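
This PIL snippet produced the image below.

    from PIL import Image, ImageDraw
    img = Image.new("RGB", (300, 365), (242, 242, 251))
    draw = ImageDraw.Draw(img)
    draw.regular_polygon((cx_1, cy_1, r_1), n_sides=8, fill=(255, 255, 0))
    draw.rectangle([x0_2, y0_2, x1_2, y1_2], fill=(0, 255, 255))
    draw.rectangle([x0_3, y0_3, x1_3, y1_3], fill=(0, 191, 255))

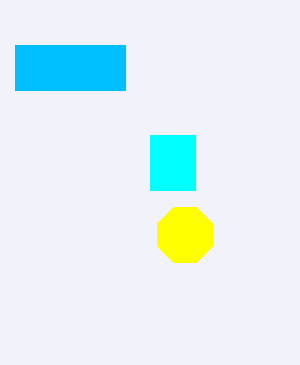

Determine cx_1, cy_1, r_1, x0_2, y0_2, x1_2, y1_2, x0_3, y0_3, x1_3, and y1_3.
cx_1 = 185, cy_1 = 235, r_1 = 30, x0_2 = 150, y0_2 = 135, x1_2 = 195, y1_2 = 190, x0_3 = 15, y0_3 = 45, x1_3 = 125, y1_3 = 90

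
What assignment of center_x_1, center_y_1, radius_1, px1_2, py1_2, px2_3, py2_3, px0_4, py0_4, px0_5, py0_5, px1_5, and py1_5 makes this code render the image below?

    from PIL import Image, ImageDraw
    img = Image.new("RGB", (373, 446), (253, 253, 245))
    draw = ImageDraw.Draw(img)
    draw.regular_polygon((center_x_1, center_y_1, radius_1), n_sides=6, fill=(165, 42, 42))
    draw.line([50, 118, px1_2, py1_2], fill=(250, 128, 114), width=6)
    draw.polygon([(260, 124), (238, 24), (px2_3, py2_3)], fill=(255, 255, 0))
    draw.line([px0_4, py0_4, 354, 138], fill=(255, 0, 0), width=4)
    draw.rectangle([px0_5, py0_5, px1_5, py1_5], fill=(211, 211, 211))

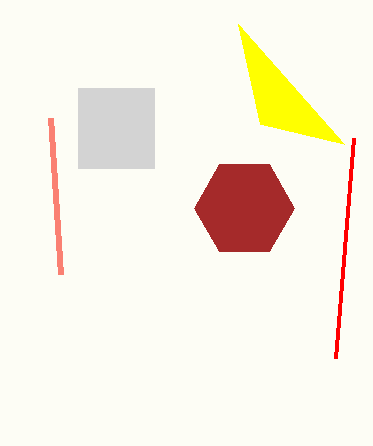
center_x_1 = 244
center_y_1 = 208
radius_1 = 50
px1_2 = 60
py1_2 = 274
px2_3 = 344
py2_3 = 144
px0_4 = 336
py0_4 = 358
px0_5 = 78
py0_5 = 88
px1_5 = 154
py1_5 = 168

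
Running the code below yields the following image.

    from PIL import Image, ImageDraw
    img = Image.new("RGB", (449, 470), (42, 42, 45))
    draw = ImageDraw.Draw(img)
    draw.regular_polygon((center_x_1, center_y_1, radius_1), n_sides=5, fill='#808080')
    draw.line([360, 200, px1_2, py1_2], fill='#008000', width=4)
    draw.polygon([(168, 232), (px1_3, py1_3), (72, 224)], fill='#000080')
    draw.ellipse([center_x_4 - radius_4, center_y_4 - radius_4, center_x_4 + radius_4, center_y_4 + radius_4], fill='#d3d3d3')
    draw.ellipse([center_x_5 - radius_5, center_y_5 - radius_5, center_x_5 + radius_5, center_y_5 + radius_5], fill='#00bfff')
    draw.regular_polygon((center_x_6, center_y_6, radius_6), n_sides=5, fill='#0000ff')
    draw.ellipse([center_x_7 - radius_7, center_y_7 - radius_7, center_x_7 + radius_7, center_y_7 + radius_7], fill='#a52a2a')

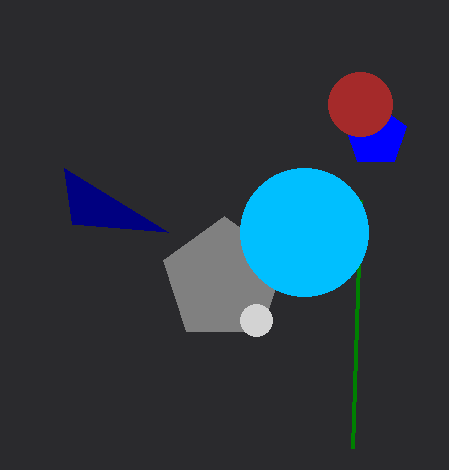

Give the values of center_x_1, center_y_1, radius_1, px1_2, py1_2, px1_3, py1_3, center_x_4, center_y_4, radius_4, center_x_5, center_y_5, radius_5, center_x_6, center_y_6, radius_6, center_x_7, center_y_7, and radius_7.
center_x_1 = 224, center_y_1 = 280, radius_1 = 64, px1_2 = 352, py1_2 = 448, px1_3 = 64, py1_3 = 168, center_x_4 = 256, center_y_4 = 320, radius_4 = 16, center_x_5 = 304, center_y_5 = 232, radius_5 = 64, center_x_6 = 376, center_y_6 = 136, radius_6 = 32, center_x_7 = 360, center_y_7 = 104, radius_7 = 32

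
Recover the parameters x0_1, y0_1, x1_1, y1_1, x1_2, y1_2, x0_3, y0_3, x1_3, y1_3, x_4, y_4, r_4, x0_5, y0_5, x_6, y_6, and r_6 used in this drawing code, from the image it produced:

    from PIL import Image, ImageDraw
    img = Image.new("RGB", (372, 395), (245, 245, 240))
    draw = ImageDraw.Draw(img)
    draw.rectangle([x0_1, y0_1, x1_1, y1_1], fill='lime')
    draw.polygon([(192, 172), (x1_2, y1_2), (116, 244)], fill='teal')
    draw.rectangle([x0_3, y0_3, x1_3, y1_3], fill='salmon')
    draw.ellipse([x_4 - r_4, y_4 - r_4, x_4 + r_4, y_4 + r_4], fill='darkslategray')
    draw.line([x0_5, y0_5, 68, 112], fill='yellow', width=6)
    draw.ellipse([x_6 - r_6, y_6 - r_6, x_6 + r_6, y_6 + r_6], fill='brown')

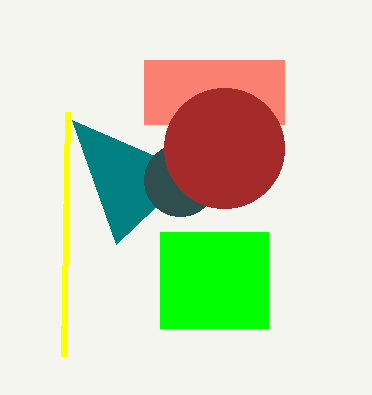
x0_1 = 160; y0_1 = 232; x1_1 = 268; y1_1 = 328; x1_2 = 72; y1_2 = 120; x0_3 = 144; y0_3 = 60; x1_3 = 284; y1_3 = 124; x_4 = 180; y_4 = 180; r_4 = 36; x0_5 = 64; y0_5 = 356; x_6 = 224; y_6 = 148; r_6 = 60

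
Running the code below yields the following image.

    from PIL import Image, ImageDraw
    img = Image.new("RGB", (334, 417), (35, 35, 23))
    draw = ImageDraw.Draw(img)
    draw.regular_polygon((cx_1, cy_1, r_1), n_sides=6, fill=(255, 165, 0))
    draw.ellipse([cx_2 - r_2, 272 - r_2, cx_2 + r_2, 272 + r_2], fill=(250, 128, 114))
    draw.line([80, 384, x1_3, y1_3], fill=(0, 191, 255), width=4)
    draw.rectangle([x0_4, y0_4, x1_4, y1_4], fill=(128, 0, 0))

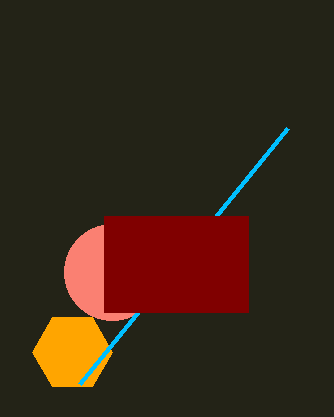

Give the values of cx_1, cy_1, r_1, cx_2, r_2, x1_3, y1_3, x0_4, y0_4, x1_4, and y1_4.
cx_1 = 72, cy_1 = 352, r_1 = 40, cx_2 = 112, r_2 = 48, x1_3 = 288, y1_3 = 128, x0_4 = 104, y0_4 = 216, x1_4 = 248, y1_4 = 312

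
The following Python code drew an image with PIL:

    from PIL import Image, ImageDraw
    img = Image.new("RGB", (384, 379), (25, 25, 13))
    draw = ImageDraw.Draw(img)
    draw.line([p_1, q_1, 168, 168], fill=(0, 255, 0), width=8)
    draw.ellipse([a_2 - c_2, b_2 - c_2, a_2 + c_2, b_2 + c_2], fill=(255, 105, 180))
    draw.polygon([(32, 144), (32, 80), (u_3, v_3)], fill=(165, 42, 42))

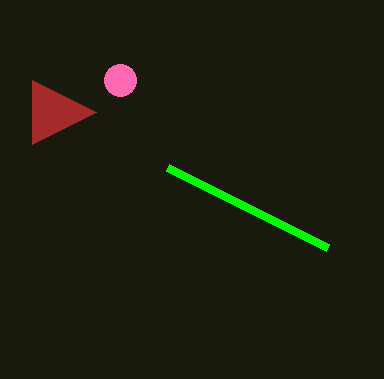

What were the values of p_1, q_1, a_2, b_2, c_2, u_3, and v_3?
p_1 = 328
q_1 = 248
a_2 = 120
b_2 = 80
c_2 = 16
u_3 = 96
v_3 = 112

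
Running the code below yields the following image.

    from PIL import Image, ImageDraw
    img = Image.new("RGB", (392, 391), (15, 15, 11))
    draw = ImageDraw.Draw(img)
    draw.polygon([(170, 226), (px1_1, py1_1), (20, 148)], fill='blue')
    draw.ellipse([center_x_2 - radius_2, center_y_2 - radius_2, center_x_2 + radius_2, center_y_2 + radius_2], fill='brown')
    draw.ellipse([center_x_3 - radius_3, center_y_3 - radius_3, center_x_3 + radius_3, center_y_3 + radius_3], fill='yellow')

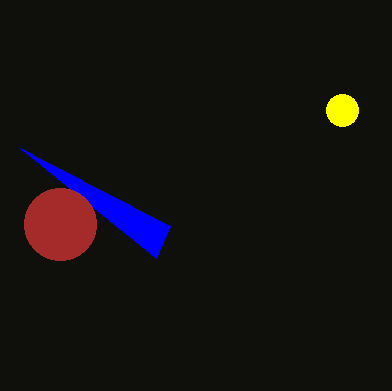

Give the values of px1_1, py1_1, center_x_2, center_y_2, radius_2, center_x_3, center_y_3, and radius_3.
px1_1 = 156
py1_1 = 258
center_x_2 = 60
center_y_2 = 224
radius_2 = 36
center_x_3 = 342
center_y_3 = 110
radius_3 = 16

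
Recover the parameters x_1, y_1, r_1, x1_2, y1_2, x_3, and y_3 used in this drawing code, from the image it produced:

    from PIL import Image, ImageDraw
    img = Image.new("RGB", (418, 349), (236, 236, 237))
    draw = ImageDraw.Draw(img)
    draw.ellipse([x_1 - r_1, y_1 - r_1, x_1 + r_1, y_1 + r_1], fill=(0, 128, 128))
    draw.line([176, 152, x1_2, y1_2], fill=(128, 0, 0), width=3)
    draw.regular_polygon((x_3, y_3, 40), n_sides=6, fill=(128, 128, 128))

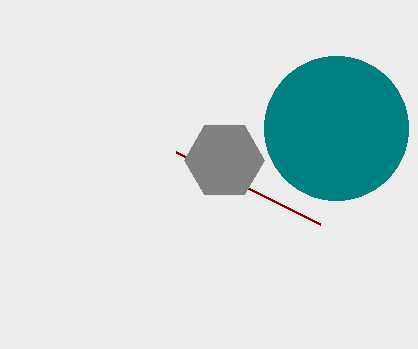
x_1 = 336; y_1 = 128; r_1 = 72; x1_2 = 320; y1_2 = 224; x_3 = 224; y_3 = 160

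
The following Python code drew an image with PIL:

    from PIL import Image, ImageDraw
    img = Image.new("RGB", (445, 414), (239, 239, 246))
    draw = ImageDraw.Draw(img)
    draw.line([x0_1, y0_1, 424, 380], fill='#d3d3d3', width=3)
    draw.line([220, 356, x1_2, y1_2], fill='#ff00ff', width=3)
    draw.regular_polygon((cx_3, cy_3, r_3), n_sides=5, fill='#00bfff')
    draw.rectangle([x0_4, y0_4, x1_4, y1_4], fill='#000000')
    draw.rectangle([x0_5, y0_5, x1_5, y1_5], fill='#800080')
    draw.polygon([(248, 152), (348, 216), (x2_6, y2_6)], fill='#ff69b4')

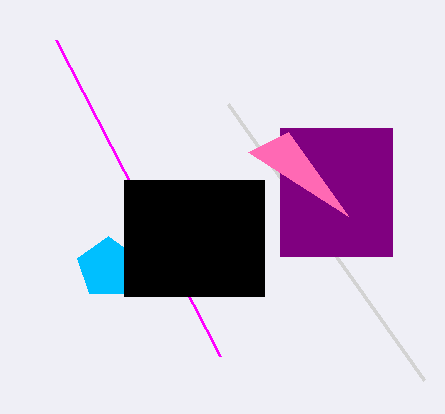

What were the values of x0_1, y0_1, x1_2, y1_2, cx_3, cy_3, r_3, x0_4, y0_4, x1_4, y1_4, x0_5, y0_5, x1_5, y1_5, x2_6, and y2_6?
x0_1 = 228
y0_1 = 104
x1_2 = 56
y1_2 = 40
cx_3 = 108
cy_3 = 268
r_3 = 32
x0_4 = 124
y0_4 = 180
x1_4 = 264
y1_4 = 296
x0_5 = 280
y0_5 = 128
x1_5 = 392
y1_5 = 256
x2_6 = 288
y2_6 = 132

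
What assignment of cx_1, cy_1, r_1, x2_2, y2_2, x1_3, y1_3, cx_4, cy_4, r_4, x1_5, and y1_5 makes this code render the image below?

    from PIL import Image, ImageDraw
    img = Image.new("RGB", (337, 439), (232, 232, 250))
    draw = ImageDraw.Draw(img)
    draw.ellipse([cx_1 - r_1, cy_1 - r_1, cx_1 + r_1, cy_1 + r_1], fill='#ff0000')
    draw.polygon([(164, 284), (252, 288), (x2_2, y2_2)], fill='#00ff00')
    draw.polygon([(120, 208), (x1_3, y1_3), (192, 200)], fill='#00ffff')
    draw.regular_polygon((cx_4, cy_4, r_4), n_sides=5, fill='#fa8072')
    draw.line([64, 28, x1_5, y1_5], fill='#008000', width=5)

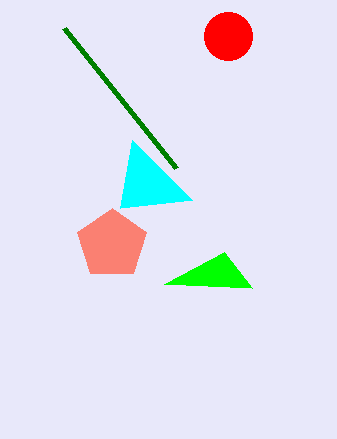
cx_1 = 228, cy_1 = 36, r_1 = 24, x2_2 = 224, y2_2 = 252, x1_3 = 132, y1_3 = 140, cx_4 = 112, cy_4 = 244, r_4 = 36, x1_5 = 176, y1_5 = 168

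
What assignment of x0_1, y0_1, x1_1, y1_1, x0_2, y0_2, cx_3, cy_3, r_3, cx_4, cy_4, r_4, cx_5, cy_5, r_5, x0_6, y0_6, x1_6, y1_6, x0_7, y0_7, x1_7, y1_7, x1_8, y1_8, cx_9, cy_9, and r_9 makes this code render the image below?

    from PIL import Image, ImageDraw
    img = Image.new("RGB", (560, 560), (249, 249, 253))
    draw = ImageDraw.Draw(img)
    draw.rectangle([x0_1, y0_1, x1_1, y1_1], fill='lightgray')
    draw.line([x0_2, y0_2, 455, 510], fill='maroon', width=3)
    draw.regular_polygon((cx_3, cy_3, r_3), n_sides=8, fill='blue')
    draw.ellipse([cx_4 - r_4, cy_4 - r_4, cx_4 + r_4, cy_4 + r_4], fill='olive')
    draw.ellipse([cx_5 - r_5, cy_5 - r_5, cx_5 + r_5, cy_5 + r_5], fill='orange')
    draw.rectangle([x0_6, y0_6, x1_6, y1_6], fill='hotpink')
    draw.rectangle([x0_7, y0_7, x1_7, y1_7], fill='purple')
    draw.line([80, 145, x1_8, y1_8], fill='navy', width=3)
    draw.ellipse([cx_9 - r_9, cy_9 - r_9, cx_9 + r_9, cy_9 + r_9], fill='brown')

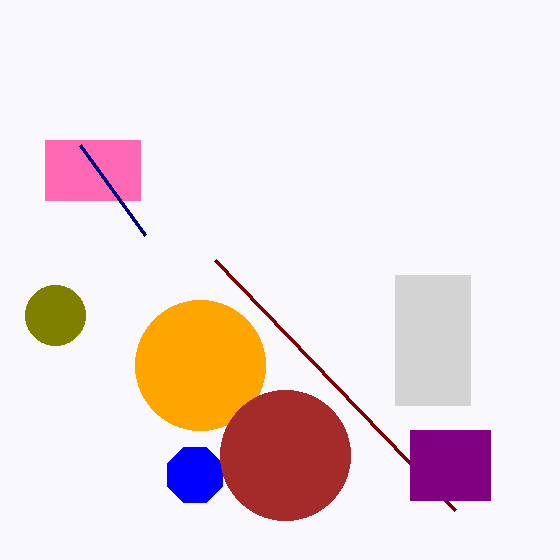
x0_1 = 395
y0_1 = 275
x1_1 = 470
y1_1 = 405
x0_2 = 215
y0_2 = 260
cx_3 = 195
cy_3 = 475
r_3 = 30
cx_4 = 55
cy_4 = 315
r_4 = 30
cx_5 = 200
cy_5 = 365
r_5 = 65
x0_6 = 45
y0_6 = 140
x1_6 = 140
y1_6 = 200
x0_7 = 410
y0_7 = 430
x1_7 = 490
y1_7 = 500
x1_8 = 145
y1_8 = 235
cx_9 = 285
cy_9 = 455
r_9 = 65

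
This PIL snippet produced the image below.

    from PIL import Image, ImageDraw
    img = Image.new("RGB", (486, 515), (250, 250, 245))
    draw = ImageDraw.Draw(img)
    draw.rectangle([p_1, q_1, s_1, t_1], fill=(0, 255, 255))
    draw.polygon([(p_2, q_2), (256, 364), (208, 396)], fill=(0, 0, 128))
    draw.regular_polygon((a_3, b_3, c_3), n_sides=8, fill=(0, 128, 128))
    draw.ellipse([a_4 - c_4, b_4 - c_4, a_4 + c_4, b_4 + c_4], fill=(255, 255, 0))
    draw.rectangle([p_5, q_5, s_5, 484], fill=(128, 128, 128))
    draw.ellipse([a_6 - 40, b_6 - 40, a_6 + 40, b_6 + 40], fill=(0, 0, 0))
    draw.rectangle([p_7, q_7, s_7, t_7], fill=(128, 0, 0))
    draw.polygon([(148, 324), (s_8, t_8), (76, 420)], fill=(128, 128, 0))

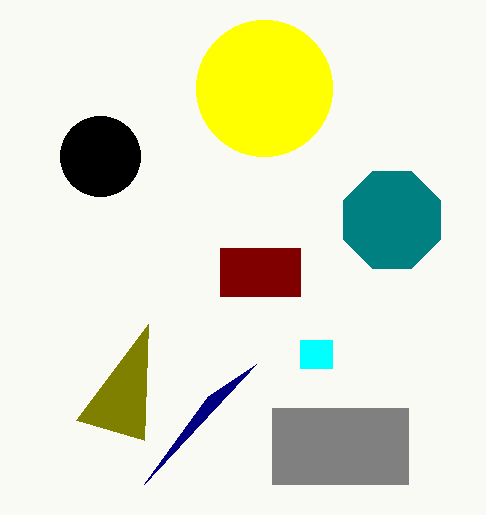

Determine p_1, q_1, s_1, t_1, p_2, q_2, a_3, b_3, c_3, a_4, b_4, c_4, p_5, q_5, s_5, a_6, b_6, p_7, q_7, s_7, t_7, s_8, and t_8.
p_1 = 300, q_1 = 340, s_1 = 332, t_1 = 368, p_2 = 144, q_2 = 484, a_3 = 392, b_3 = 220, c_3 = 52, a_4 = 264, b_4 = 88, c_4 = 68, p_5 = 272, q_5 = 408, s_5 = 408, a_6 = 100, b_6 = 156, p_7 = 220, q_7 = 248, s_7 = 300, t_7 = 296, s_8 = 144, t_8 = 440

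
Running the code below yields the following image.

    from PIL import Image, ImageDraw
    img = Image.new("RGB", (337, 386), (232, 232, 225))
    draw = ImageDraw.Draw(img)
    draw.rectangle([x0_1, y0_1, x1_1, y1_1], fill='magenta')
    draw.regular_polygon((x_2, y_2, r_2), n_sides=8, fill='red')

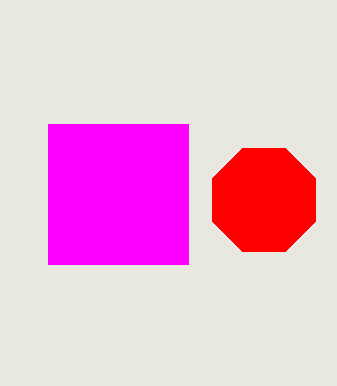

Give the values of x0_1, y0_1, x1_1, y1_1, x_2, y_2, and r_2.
x0_1 = 48, y0_1 = 124, x1_1 = 188, y1_1 = 264, x_2 = 264, y_2 = 200, r_2 = 56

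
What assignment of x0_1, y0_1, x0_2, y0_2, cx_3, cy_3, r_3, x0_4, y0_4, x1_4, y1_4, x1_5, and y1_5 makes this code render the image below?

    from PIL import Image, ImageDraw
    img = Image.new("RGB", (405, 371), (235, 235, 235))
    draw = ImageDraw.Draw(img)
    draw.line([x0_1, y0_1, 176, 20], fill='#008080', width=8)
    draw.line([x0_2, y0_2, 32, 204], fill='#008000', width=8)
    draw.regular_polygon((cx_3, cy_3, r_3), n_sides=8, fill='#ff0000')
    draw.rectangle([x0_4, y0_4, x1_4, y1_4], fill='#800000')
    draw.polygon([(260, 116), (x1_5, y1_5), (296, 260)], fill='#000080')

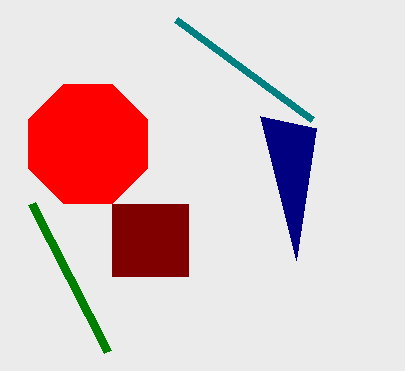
x0_1 = 312; y0_1 = 120; x0_2 = 108; y0_2 = 352; cx_3 = 88; cy_3 = 144; r_3 = 64; x0_4 = 112; y0_4 = 204; x1_4 = 188; y1_4 = 276; x1_5 = 316; y1_5 = 128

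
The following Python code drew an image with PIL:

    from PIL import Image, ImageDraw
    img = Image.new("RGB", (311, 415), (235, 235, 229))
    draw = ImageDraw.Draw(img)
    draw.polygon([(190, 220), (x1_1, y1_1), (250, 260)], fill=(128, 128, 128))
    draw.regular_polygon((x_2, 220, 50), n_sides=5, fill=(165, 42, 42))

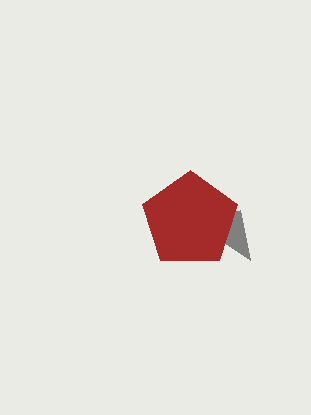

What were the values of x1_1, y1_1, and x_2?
x1_1 = 240; y1_1 = 210; x_2 = 190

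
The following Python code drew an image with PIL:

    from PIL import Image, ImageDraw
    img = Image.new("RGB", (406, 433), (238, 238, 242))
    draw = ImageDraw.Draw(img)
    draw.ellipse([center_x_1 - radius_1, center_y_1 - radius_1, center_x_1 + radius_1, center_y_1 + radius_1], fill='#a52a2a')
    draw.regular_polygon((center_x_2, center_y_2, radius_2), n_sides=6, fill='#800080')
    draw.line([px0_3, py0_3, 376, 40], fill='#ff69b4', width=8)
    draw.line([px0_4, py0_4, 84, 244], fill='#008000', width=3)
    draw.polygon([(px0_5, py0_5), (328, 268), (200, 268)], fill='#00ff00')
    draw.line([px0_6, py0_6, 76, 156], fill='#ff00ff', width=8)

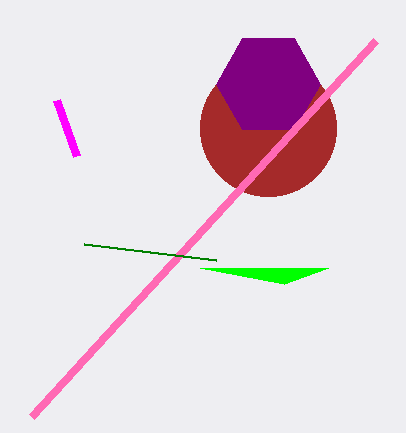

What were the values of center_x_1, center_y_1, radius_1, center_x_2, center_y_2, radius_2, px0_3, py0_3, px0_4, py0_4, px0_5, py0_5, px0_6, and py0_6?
center_x_1 = 268, center_y_1 = 128, radius_1 = 68, center_x_2 = 268, center_y_2 = 84, radius_2 = 52, px0_3 = 32, py0_3 = 416, px0_4 = 216, py0_4 = 260, px0_5 = 284, py0_5 = 284, px0_6 = 56, py0_6 = 100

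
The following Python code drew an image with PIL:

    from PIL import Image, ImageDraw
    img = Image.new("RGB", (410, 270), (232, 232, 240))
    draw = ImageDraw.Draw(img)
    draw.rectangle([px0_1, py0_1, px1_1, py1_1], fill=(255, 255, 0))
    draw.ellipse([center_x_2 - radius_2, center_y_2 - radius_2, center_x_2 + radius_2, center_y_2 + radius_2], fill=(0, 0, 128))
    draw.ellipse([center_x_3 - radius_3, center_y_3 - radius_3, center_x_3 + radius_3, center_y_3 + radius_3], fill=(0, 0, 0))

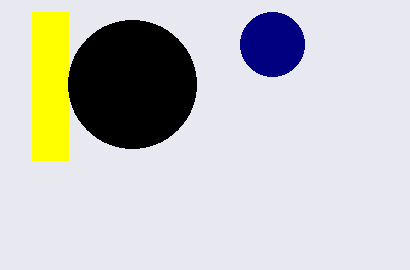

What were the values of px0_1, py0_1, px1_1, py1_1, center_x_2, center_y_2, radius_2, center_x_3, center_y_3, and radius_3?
px0_1 = 32, py0_1 = 12, px1_1 = 68, py1_1 = 160, center_x_2 = 272, center_y_2 = 44, radius_2 = 32, center_x_3 = 132, center_y_3 = 84, radius_3 = 64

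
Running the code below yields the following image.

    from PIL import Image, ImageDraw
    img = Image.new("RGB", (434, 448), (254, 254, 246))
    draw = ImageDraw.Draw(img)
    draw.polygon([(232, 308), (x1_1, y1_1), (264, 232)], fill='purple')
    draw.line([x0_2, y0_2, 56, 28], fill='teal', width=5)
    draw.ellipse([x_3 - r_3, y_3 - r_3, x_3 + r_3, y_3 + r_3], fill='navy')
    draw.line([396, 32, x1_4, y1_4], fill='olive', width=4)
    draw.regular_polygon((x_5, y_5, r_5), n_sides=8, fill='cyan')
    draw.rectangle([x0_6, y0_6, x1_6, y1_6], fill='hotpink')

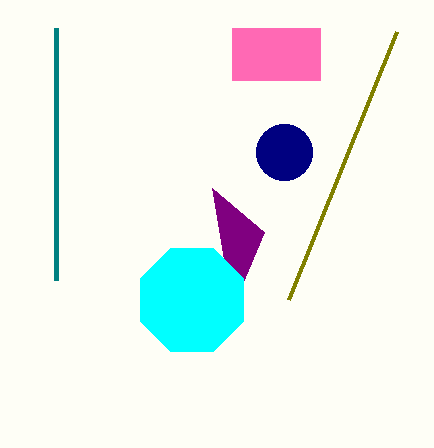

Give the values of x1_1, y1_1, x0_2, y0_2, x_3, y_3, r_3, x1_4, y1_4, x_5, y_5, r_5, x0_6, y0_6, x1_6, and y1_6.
x1_1 = 212; y1_1 = 188; x0_2 = 56; y0_2 = 280; x_3 = 284; y_3 = 152; r_3 = 28; x1_4 = 288; y1_4 = 300; x_5 = 192; y_5 = 300; r_5 = 56; x0_6 = 232; y0_6 = 28; x1_6 = 320; y1_6 = 80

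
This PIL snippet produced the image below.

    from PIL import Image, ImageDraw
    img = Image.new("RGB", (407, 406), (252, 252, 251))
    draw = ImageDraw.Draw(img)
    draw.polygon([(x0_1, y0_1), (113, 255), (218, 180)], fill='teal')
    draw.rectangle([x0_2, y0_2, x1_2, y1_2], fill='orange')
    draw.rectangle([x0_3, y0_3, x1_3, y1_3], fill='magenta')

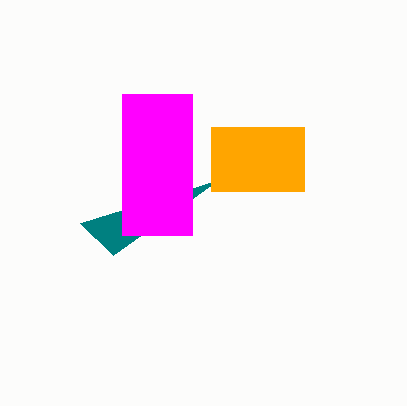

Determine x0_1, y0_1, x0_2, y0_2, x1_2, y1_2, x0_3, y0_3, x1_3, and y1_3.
x0_1 = 80
y0_1 = 223
x0_2 = 211
y0_2 = 127
x1_2 = 304
y1_2 = 191
x0_3 = 122
y0_3 = 94
x1_3 = 192
y1_3 = 235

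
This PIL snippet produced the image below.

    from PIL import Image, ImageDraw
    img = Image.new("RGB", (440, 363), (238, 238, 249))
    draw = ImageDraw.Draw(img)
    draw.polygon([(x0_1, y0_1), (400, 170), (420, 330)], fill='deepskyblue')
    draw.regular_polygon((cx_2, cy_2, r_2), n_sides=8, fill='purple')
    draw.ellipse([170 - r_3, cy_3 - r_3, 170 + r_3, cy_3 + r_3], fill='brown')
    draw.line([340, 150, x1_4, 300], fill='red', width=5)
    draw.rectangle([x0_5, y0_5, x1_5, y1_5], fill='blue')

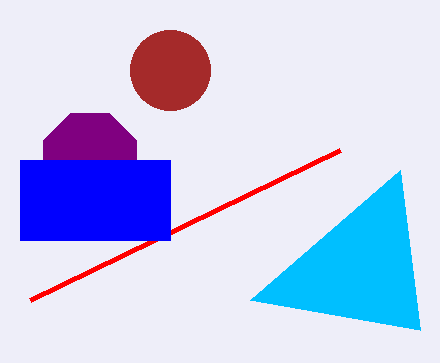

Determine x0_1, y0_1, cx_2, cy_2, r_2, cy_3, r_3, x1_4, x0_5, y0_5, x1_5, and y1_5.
x0_1 = 250; y0_1 = 300; cx_2 = 90; cy_2 = 160; r_2 = 50; cy_3 = 70; r_3 = 40; x1_4 = 30; x0_5 = 20; y0_5 = 160; x1_5 = 170; y1_5 = 240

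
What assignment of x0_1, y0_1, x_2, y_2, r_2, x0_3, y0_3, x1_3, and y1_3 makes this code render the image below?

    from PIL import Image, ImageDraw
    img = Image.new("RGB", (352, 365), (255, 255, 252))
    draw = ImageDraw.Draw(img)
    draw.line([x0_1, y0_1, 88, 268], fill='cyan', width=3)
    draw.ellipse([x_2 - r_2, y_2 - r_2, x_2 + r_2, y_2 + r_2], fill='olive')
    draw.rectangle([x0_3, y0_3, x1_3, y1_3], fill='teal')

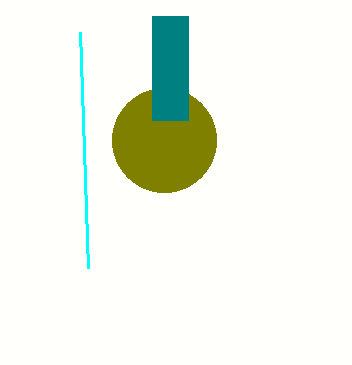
x0_1 = 80; y0_1 = 32; x_2 = 164; y_2 = 140; r_2 = 52; x0_3 = 152; y0_3 = 16; x1_3 = 188; y1_3 = 120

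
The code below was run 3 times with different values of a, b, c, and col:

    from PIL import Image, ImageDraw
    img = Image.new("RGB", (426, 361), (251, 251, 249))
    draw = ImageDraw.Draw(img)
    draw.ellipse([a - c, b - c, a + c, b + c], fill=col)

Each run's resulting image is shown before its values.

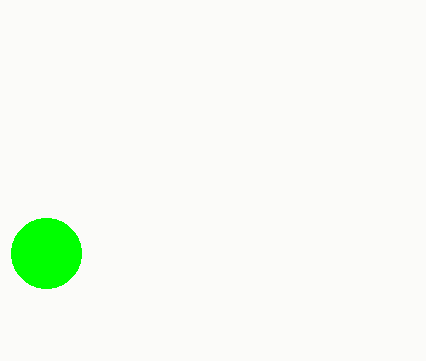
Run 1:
a = 46
b = 253
c = 35
col = 'lime'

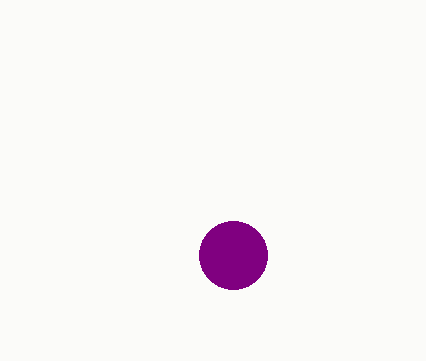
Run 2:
a = 233
b = 255
c = 34
col = 'purple'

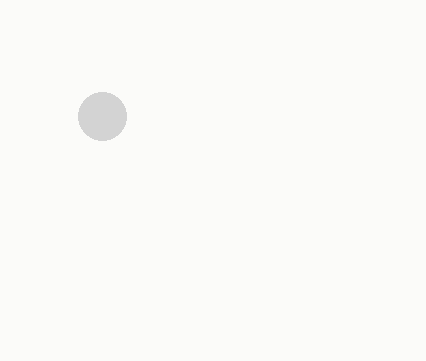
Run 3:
a = 102, b = 116, c = 24, col = 'lightgray'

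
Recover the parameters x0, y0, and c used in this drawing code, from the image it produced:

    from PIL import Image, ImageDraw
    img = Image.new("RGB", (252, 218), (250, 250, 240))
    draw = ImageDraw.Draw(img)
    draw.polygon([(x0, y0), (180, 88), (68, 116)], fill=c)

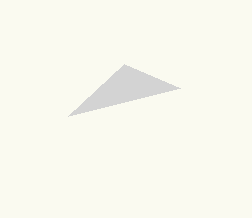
x0 = 124
y0 = 64
c = 'lightgray'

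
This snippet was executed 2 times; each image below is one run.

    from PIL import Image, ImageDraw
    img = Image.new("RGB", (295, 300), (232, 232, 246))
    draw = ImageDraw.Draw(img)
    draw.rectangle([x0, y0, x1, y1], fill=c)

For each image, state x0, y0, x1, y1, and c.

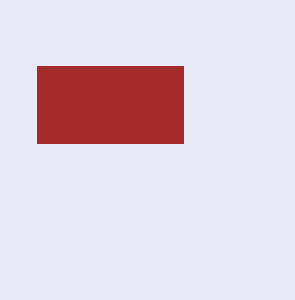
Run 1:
x0 = 37, y0 = 66, x1 = 183, y1 = 143, c = 'brown'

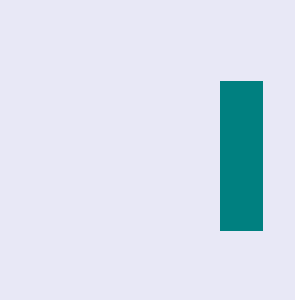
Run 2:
x0 = 220; y0 = 81; x1 = 262; y1 = 230; c = 'teal'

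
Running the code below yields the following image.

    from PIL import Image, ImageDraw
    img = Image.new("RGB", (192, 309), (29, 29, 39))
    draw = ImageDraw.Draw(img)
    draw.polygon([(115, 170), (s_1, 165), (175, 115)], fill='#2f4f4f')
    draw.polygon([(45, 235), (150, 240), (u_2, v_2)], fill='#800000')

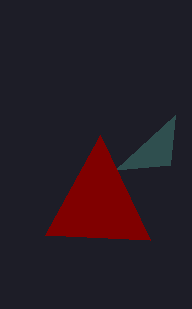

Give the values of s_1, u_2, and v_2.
s_1 = 170
u_2 = 100
v_2 = 135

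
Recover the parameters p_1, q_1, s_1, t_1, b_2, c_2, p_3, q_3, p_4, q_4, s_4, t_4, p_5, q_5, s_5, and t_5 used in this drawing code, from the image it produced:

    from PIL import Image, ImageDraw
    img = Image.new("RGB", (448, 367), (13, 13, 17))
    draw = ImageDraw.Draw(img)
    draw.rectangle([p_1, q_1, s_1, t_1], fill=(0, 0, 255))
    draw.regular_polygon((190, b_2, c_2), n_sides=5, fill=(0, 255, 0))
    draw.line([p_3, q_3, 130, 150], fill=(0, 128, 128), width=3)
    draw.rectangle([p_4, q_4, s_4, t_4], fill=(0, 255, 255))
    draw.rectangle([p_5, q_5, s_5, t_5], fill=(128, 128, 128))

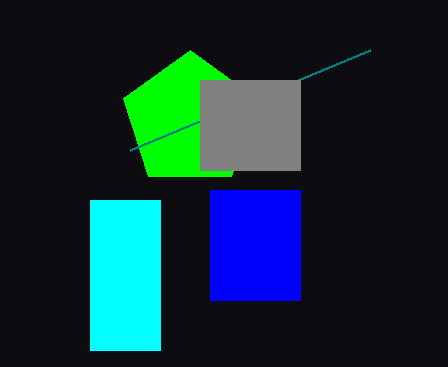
p_1 = 210; q_1 = 190; s_1 = 300; t_1 = 300; b_2 = 120; c_2 = 70; p_3 = 370; q_3 = 50; p_4 = 90; q_4 = 200; s_4 = 160; t_4 = 350; p_5 = 200; q_5 = 80; s_5 = 300; t_5 = 170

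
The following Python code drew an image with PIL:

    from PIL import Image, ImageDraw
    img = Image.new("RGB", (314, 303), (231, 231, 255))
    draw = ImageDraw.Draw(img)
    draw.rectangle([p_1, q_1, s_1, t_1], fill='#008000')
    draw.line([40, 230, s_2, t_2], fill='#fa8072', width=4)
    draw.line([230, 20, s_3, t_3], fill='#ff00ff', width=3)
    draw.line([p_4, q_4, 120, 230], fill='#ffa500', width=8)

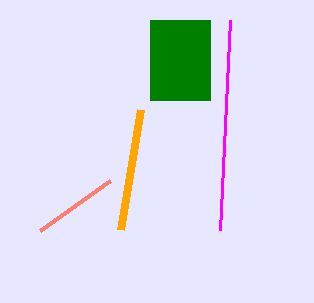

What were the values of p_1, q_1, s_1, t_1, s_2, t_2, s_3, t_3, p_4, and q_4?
p_1 = 150, q_1 = 20, s_1 = 210, t_1 = 100, s_2 = 110, t_2 = 180, s_3 = 220, t_3 = 230, p_4 = 140, q_4 = 110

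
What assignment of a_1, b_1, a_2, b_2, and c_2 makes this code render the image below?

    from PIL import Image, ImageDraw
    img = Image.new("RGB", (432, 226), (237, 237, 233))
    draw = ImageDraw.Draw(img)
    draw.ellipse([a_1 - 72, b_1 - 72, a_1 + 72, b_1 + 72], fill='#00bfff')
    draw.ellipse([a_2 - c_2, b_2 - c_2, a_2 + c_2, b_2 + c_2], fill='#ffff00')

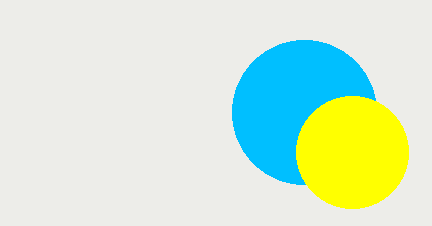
a_1 = 304; b_1 = 112; a_2 = 352; b_2 = 152; c_2 = 56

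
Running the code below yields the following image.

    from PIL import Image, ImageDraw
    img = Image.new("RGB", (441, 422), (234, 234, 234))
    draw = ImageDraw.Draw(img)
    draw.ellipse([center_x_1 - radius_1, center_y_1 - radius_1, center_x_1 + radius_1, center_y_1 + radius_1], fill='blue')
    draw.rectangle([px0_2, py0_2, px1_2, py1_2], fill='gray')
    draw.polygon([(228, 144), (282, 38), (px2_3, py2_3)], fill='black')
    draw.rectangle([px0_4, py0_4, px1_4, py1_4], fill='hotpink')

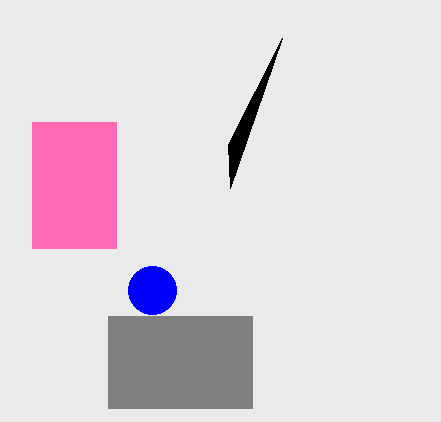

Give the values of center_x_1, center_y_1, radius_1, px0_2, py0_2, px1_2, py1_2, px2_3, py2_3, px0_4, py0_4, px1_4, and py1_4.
center_x_1 = 152, center_y_1 = 290, radius_1 = 24, px0_2 = 108, py0_2 = 316, px1_2 = 252, py1_2 = 408, px2_3 = 230, py2_3 = 188, px0_4 = 32, py0_4 = 122, px1_4 = 116, py1_4 = 248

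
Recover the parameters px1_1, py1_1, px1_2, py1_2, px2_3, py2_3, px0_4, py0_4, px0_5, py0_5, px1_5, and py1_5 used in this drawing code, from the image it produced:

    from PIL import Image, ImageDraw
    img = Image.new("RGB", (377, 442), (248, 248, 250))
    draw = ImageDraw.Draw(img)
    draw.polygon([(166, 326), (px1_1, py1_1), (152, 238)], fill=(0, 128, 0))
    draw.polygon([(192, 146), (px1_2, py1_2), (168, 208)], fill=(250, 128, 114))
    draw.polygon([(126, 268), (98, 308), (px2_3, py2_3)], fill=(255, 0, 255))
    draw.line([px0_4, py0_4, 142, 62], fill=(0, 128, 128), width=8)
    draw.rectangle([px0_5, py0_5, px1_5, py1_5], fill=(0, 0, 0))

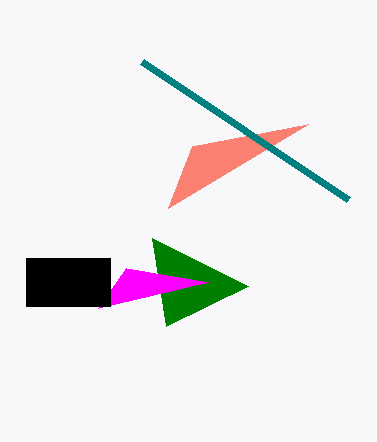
px1_1 = 248, py1_1 = 286, px1_2 = 308, py1_2 = 124, px2_3 = 208, py2_3 = 282, px0_4 = 348, py0_4 = 200, px0_5 = 26, py0_5 = 258, px1_5 = 110, py1_5 = 306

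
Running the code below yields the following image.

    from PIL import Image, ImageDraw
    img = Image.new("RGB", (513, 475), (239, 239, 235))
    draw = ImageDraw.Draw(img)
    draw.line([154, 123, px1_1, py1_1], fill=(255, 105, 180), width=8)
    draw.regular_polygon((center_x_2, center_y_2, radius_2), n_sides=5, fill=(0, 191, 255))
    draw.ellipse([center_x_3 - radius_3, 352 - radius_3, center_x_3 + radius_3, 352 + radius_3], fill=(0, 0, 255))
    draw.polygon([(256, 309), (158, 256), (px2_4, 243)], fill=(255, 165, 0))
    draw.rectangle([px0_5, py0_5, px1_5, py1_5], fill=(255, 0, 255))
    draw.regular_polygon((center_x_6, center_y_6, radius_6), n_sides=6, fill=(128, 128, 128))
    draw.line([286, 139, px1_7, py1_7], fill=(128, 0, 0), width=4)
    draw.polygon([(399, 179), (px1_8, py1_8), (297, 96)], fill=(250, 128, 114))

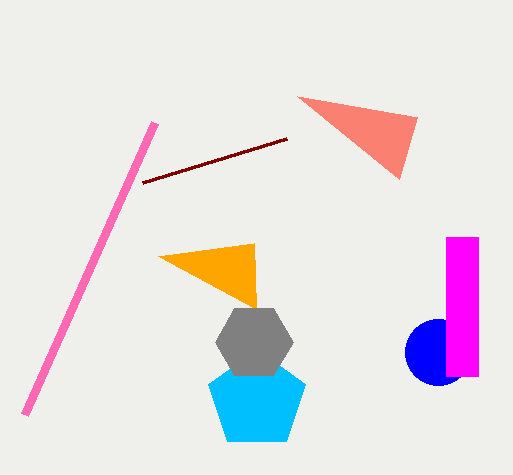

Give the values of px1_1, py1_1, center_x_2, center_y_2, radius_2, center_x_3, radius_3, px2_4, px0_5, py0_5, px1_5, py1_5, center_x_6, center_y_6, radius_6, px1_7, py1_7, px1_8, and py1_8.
px1_1 = 24; py1_1 = 415; center_x_2 = 257; center_y_2 = 400; radius_2 = 51; center_x_3 = 438; radius_3 = 33; px2_4 = 254; px0_5 = 446; py0_5 = 237; px1_5 = 478; py1_5 = 376; center_x_6 = 254; center_y_6 = 342; radius_6 = 39; px1_7 = 142; py1_7 = 183; px1_8 = 417; py1_8 = 117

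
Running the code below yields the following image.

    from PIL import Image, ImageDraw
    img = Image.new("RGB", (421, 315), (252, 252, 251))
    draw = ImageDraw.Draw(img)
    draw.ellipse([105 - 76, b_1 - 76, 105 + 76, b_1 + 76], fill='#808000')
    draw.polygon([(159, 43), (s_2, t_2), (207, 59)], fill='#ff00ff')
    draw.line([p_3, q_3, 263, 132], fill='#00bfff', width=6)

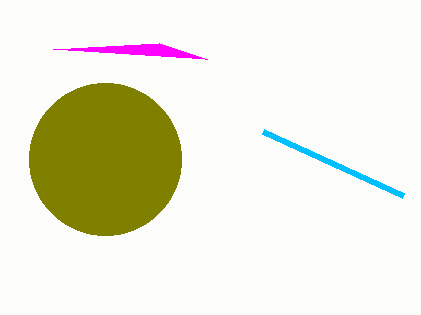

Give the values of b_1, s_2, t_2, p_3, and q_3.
b_1 = 159; s_2 = 53; t_2 = 49; p_3 = 403; q_3 = 196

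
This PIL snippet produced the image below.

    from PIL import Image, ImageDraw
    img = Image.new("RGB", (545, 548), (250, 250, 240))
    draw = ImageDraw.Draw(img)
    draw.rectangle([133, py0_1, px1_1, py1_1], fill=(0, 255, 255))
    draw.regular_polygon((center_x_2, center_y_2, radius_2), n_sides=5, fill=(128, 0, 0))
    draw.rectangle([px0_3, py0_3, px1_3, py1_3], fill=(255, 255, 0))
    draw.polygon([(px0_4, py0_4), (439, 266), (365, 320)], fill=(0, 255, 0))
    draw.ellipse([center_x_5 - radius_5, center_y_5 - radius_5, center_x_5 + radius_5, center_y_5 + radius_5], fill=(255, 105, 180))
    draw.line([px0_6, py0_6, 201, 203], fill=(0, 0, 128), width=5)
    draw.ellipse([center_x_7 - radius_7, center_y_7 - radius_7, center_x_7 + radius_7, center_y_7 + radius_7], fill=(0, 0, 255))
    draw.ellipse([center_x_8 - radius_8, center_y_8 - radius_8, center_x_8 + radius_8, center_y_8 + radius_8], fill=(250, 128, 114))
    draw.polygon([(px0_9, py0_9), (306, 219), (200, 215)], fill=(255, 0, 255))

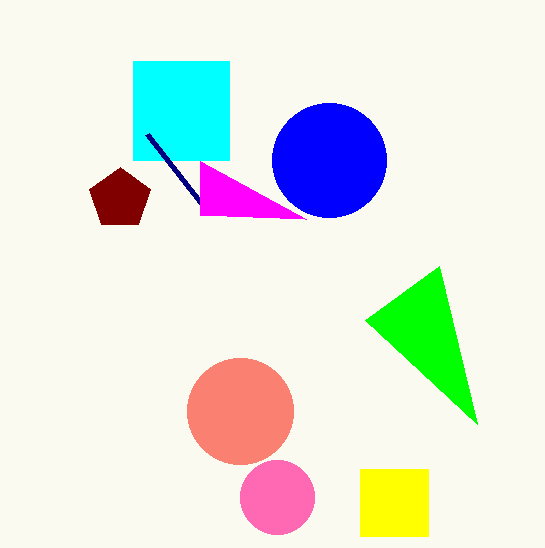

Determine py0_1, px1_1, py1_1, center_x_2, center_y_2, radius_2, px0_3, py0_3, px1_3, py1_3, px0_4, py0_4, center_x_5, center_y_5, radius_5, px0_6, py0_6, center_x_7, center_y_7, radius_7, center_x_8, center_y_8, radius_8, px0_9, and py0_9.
py0_1 = 61; px1_1 = 229; py1_1 = 160; center_x_2 = 120; center_y_2 = 199; radius_2 = 32; px0_3 = 360; py0_3 = 469; px1_3 = 428; py1_3 = 536; px0_4 = 477; py0_4 = 424; center_x_5 = 277; center_y_5 = 497; radius_5 = 37; px0_6 = 147; py0_6 = 134; center_x_7 = 329; center_y_7 = 160; radius_7 = 57; center_x_8 = 240; center_y_8 = 411; radius_8 = 53; px0_9 = 200; py0_9 = 161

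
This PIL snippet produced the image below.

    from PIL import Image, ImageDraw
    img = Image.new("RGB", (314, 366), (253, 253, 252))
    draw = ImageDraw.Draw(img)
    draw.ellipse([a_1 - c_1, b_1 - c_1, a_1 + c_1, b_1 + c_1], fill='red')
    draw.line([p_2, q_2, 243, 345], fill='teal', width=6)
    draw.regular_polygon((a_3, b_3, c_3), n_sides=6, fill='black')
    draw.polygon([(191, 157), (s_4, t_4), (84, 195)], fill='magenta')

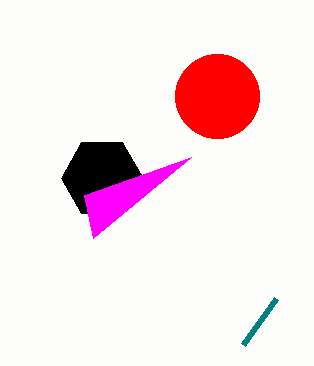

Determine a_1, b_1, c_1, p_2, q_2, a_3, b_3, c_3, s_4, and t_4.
a_1 = 217
b_1 = 96
c_1 = 42
p_2 = 276
q_2 = 299
a_3 = 102
b_3 = 178
c_3 = 41
s_4 = 93
t_4 = 238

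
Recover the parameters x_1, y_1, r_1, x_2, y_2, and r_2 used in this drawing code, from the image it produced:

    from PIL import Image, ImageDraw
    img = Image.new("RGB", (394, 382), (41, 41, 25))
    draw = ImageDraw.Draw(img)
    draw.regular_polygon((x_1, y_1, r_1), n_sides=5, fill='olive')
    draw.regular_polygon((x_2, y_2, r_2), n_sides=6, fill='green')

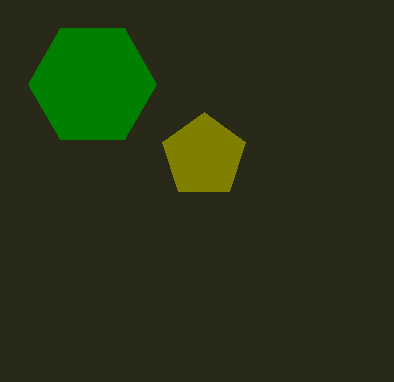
x_1 = 204; y_1 = 156; r_1 = 44; x_2 = 92; y_2 = 84; r_2 = 64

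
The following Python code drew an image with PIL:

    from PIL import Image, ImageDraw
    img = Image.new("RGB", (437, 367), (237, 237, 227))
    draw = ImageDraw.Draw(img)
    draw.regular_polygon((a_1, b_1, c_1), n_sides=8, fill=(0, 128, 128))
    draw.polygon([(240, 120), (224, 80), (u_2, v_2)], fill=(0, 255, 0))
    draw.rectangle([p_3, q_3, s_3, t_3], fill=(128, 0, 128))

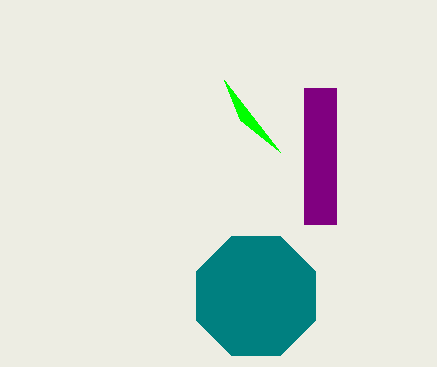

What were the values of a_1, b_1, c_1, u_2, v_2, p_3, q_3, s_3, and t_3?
a_1 = 256; b_1 = 296; c_1 = 64; u_2 = 280; v_2 = 152; p_3 = 304; q_3 = 88; s_3 = 336; t_3 = 224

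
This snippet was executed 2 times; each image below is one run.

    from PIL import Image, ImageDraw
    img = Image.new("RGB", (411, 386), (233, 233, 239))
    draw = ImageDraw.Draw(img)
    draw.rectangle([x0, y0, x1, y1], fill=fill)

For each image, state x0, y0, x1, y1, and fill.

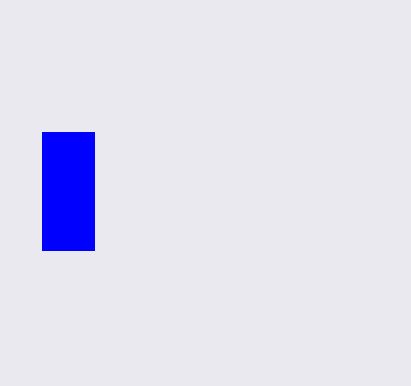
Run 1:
x0 = 42; y0 = 132; x1 = 94; y1 = 250; fill = 'blue'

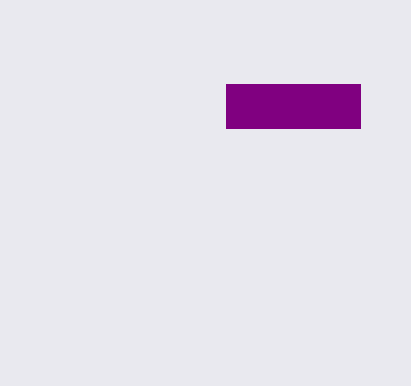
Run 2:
x0 = 226; y0 = 84; x1 = 360; y1 = 128; fill = 'purple'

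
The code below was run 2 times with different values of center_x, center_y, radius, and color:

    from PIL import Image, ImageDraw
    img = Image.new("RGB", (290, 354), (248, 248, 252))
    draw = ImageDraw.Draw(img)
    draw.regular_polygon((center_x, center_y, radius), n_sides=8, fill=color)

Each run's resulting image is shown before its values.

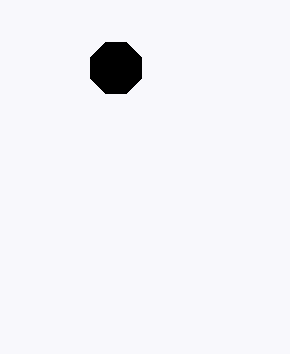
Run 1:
center_x = 116; center_y = 68; radius = 28; color = 'black'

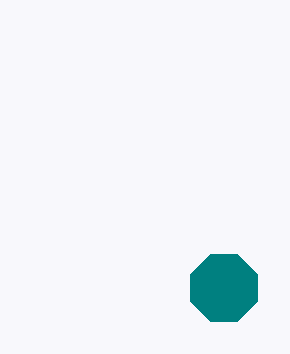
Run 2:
center_x = 224
center_y = 288
radius = 36
color = 'teal'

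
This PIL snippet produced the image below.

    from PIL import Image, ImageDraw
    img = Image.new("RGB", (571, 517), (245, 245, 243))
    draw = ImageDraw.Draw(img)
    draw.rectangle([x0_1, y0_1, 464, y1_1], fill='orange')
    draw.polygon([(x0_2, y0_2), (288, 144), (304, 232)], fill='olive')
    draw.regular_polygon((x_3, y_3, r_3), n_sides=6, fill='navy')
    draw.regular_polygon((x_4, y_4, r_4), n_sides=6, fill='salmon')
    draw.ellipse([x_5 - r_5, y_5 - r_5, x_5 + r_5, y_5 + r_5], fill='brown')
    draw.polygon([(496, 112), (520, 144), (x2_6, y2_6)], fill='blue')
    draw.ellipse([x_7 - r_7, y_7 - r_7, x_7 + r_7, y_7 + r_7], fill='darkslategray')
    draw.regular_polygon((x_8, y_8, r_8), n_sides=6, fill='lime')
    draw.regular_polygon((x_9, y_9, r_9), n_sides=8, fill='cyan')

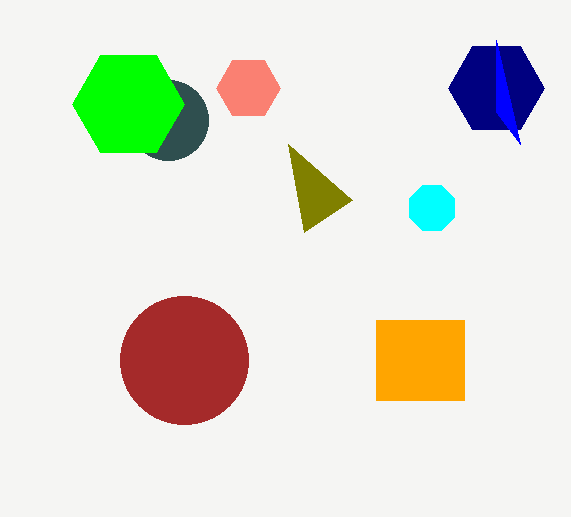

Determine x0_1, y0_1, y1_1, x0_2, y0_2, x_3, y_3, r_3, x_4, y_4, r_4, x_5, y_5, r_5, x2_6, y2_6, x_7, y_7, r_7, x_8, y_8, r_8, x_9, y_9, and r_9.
x0_1 = 376
y0_1 = 320
y1_1 = 400
x0_2 = 352
y0_2 = 200
x_3 = 496
y_3 = 88
r_3 = 48
x_4 = 248
y_4 = 88
r_4 = 32
x_5 = 184
y_5 = 360
r_5 = 64
x2_6 = 496
y2_6 = 40
x_7 = 168
y_7 = 120
r_7 = 40
x_8 = 128
y_8 = 104
r_8 = 56
x_9 = 432
y_9 = 208
r_9 = 24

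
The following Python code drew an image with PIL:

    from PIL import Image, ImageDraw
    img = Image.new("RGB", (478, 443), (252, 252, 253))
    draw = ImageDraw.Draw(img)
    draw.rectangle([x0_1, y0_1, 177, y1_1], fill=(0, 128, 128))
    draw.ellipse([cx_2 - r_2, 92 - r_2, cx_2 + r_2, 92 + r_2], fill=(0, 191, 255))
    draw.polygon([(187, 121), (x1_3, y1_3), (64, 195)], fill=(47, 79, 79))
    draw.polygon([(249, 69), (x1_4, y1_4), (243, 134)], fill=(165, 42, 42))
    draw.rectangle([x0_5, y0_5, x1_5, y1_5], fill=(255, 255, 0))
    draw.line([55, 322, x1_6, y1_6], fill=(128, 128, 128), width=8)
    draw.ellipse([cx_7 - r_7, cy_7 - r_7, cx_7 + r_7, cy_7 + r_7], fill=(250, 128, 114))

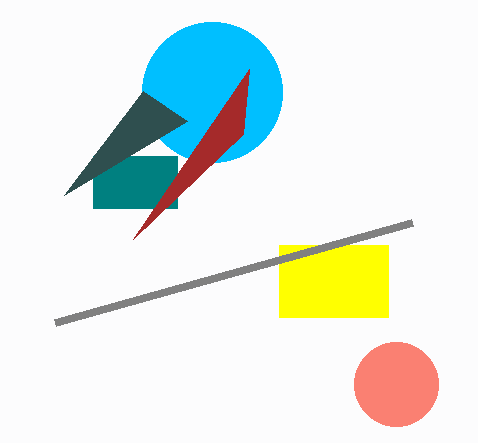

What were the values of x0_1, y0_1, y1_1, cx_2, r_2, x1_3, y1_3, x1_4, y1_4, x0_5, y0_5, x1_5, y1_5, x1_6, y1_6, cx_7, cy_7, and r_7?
x0_1 = 93, y0_1 = 156, y1_1 = 208, cx_2 = 212, r_2 = 70, x1_3 = 143, y1_3 = 91, x1_4 = 133, y1_4 = 239, x0_5 = 279, y0_5 = 245, x1_5 = 388, y1_5 = 317, x1_6 = 412, y1_6 = 222, cx_7 = 396, cy_7 = 384, r_7 = 42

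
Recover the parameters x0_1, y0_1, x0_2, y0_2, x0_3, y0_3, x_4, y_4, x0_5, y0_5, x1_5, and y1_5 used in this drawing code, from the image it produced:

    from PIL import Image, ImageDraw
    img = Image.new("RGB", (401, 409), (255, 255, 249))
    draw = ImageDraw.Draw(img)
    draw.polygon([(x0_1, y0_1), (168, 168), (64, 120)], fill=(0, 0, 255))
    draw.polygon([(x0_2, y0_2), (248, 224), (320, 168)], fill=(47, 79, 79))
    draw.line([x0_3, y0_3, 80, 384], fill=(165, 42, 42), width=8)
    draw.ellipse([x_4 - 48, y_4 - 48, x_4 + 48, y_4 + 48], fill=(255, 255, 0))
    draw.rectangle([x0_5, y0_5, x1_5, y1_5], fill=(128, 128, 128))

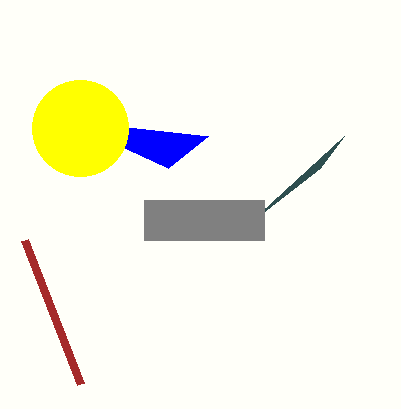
x0_1 = 208, y0_1 = 136, x0_2 = 344, y0_2 = 136, x0_3 = 24, y0_3 = 240, x_4 = 80, y_4 = 128, x0_5 = 144, y0_5 = 200, x1_5 = 264, y1_5 = 240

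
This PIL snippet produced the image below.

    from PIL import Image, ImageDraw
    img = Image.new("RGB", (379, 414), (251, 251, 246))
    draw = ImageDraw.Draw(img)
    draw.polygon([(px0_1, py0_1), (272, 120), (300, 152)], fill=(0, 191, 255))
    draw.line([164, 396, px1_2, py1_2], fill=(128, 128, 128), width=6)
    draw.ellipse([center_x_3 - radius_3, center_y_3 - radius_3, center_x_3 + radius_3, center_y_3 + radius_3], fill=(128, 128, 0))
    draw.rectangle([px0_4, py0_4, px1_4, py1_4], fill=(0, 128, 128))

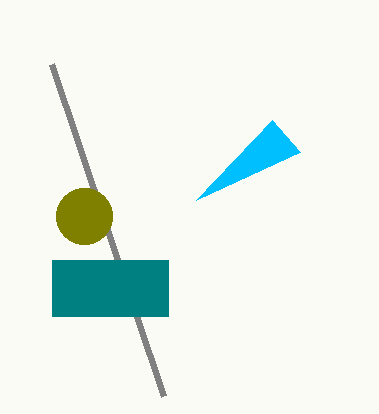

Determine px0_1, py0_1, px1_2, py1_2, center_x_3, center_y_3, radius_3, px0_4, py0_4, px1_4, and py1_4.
px0_1 = 196; py0_1 = 200; px1_2 = 52; py1_2 = 64; center_x_3 = 84; center_y_3 = 216; radius_3 = 28; px0_4 = 52; py0_4 = 260; px1_4 = 168; py1_4 = 316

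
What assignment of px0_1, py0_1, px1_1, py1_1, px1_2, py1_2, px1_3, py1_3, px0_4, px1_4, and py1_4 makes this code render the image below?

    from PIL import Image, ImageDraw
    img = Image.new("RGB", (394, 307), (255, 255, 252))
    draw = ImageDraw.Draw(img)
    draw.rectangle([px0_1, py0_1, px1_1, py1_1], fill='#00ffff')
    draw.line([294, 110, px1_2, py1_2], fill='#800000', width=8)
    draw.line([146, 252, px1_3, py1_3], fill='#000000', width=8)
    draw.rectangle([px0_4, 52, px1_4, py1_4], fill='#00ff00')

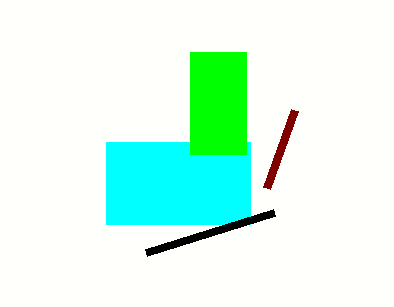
px0_1 = 106, py0_1 = 142, px1_1 = 250, py1_1 = 224, px1_2 = 266, py1_2 = 188, px1_3 = 274, py1_3 = 212, px0_4 = 190, px1_4 = 246, py1_4 = 154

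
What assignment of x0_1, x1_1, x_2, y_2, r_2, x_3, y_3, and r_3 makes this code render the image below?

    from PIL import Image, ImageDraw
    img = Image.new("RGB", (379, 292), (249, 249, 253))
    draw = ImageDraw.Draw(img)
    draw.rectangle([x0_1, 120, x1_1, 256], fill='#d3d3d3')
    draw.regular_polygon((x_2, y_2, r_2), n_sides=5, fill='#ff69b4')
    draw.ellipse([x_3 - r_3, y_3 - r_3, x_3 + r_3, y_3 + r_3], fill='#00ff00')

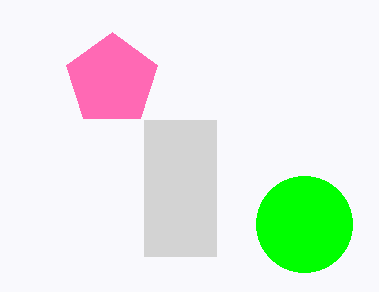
x0_1 = 144
x1_1 = 216
x_2 = 112
y_2 = 80
r_2 = 48
x_3 = 304
y_3 = 224
r_3 = 48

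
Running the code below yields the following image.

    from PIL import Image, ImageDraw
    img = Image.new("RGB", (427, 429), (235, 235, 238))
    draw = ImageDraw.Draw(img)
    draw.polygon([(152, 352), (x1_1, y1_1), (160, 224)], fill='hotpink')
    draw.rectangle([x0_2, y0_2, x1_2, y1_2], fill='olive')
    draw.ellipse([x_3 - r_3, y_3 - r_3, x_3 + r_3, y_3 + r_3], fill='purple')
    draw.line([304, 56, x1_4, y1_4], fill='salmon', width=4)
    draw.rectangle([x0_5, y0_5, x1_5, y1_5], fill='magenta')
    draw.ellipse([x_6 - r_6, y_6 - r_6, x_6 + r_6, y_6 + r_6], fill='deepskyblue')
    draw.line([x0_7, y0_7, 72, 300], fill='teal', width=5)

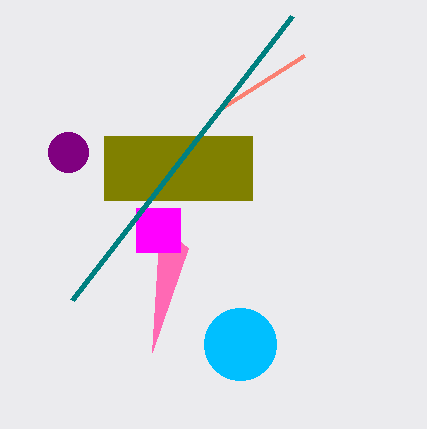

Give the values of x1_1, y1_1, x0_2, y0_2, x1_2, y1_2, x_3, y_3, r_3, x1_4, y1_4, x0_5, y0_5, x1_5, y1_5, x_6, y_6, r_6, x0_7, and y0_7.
x1_1 = 188; y1_1 = 248; x0_2 = 104; y0_2 = 136; x1_2 = 252; y1_2 = 200; x_3 = 68; y_3 = 152; r_3 = 20; x1_4 = 216; y1_4 = 112; x0_5 = 136; y0_5 = 208; x1_5 = 180; y1_5 = 252; x_6 = 240; y_6 = 344; r_6 = 36; x0_7 = 292; y0_7 = 16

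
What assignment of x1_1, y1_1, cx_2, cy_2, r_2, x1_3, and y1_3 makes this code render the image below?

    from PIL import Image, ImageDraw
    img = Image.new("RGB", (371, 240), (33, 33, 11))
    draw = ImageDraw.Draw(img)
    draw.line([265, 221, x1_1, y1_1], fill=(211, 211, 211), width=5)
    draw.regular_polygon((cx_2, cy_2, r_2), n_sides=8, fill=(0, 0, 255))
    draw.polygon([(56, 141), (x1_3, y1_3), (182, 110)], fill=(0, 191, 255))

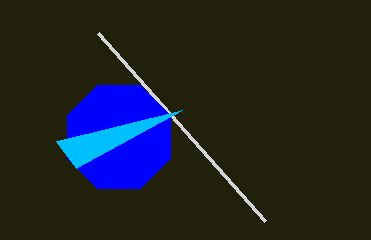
x1_1 = 98
y1_1 = 33
cx_2 = 119
cy_2 = 137
r_2 = 56
x1_3 = 76
y1_3 = 168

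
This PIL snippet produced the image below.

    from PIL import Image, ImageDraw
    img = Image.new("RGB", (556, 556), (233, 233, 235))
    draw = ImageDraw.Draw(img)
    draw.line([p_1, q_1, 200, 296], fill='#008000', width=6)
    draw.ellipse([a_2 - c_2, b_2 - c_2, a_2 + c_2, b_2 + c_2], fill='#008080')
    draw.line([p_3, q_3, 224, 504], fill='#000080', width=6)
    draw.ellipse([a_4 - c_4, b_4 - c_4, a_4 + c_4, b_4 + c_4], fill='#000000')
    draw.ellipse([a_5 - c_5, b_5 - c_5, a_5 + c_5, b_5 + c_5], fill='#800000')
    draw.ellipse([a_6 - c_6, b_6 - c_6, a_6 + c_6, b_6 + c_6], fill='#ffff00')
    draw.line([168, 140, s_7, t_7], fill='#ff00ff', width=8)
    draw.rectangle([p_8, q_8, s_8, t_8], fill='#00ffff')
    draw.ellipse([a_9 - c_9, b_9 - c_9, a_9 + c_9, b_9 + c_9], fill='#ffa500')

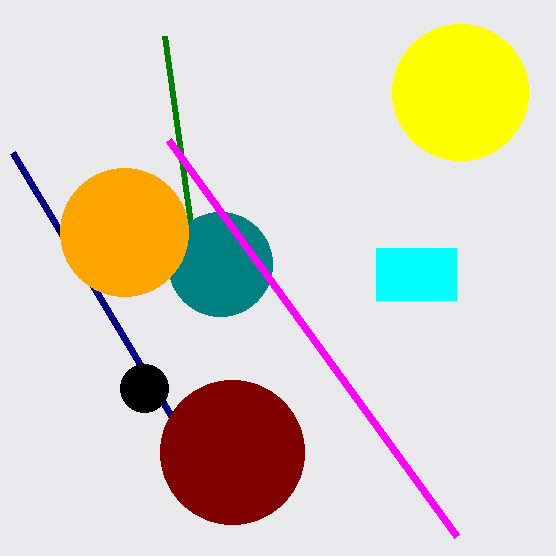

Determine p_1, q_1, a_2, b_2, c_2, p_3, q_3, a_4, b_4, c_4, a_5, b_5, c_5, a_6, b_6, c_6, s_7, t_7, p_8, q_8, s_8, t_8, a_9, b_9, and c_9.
p_1 = 164, q_1 = 36, a_2 = 220, b_2 = 264, c_2 = 52, p_3 = 12, q_3 = 152, a_4 = 144, b_4 = 388, c_4 = 24, a_5 = 232, b_5 = 452, c_5 = 72, a_6 = 460, b_6 = 92, c_6 = 68, s_7 = 456, t_7 = 536, p_8 = 376, q_8 = 248, s_8 = 456, t_8 = 300, a_9 = 124, b_9 = 232, c_9 = 64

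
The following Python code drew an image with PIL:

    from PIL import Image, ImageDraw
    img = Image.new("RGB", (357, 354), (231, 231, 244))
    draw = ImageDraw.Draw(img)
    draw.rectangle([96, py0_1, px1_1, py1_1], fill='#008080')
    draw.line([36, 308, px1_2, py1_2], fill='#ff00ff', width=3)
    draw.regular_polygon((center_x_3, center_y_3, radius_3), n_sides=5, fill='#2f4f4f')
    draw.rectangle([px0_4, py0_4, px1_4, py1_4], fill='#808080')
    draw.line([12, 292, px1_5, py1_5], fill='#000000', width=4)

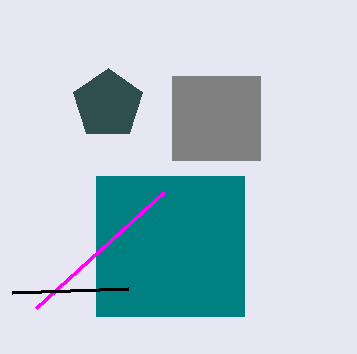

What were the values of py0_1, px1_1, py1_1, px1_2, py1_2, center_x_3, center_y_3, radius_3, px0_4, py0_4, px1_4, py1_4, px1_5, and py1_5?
py0_1 = 176, px1_1 = 244, py1_1 = 316, px1_2 = 164, py1_2 = 192, center_x_3 = 108, center_y_3 = 104, radius_3 = 36, px0_4 = 172, py0_4 = 76, px1_4 = 260, py1_4 = 160, px1_5 = 128, py1_5 = 288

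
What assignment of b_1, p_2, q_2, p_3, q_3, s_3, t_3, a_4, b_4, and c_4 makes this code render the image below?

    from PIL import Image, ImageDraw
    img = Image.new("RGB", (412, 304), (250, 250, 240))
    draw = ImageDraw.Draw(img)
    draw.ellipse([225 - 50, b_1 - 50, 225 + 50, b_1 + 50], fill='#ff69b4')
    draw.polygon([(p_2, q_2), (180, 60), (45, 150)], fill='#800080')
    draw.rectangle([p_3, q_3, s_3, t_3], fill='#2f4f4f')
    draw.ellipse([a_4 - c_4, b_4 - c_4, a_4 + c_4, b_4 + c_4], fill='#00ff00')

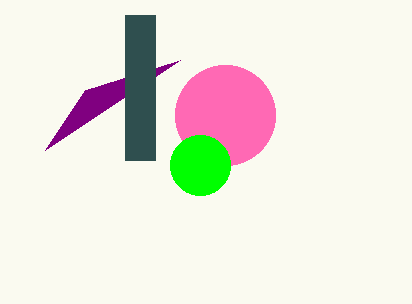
b_1 = 115, p_2 = 85, q_2 = 90, p_3 = 125, q_3 = 15, s_3 = 155, t_3 = 160, a_4 = 200, b_4 = 165, c_4 = 30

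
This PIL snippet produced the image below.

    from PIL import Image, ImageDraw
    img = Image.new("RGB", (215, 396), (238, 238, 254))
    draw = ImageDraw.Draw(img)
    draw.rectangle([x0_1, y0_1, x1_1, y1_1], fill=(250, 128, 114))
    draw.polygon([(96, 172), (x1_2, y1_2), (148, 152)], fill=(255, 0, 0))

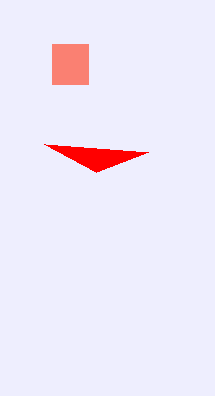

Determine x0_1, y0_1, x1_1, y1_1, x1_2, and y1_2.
x0_1 = 52, y0_1 = 44, x1_1 = 88, y1_1 = 84, x1_2 = 44, y1_2 = 144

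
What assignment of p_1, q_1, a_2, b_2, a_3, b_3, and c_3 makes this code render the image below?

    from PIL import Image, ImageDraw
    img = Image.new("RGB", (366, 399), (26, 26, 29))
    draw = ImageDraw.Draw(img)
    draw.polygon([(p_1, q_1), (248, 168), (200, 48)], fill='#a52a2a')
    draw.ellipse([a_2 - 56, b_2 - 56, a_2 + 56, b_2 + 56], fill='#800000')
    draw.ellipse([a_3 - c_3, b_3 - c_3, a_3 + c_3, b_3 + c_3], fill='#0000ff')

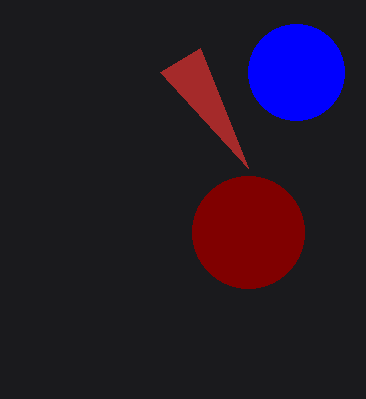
p_1 = 160, q_1 = 72, a_2 = 248, b_2 = 232, a_3 = 296, b_3 = 72, c_3 = 48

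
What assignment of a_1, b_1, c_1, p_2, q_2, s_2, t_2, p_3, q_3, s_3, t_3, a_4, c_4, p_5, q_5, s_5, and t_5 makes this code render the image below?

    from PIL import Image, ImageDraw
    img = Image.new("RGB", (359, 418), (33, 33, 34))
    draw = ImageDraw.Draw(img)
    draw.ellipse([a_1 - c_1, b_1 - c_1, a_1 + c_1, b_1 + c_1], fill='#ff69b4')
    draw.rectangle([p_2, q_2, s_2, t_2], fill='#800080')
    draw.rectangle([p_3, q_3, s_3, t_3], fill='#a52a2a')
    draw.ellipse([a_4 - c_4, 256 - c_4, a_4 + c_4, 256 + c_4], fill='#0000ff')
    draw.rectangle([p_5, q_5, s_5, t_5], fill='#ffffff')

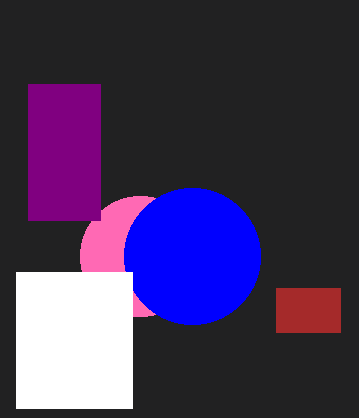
a_1 = 140, b_1 = 256, c_1 = 60, p_2 = 28, q_2 = 84, s_2 = 100, t_2 = 220, p_3 = 276, q_3 = 288, s_3 = 340, t_3 = 332, a_4 = 192, c_4 = 68, p_5 = 16, q_5 = 272, s_5 = 132, t_5 = 408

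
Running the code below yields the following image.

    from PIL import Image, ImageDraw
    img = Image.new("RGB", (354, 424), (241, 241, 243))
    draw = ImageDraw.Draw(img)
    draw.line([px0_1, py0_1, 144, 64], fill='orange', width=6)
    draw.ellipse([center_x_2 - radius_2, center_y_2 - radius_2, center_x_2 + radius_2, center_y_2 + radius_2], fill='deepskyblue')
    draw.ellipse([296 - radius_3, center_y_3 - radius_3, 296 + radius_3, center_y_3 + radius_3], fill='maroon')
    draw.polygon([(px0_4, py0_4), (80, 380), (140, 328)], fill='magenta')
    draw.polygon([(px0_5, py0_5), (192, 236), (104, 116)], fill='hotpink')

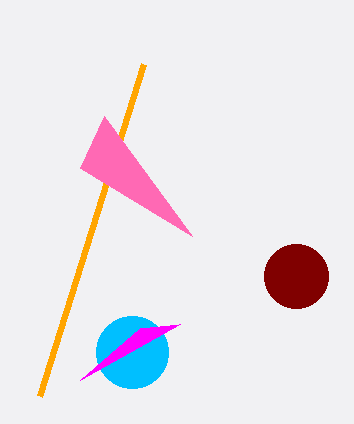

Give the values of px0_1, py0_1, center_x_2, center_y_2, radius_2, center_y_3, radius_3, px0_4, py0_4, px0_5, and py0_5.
px0_1 = 40; py0_1 = 396; center_x_2 = 132; center_y_2 = 352; radius_2 = 36; center_y_3 = 276; radius_3 = 32; px0_4 = 180; py0_4 = 324; px0_5 = 80; py0_5 = 168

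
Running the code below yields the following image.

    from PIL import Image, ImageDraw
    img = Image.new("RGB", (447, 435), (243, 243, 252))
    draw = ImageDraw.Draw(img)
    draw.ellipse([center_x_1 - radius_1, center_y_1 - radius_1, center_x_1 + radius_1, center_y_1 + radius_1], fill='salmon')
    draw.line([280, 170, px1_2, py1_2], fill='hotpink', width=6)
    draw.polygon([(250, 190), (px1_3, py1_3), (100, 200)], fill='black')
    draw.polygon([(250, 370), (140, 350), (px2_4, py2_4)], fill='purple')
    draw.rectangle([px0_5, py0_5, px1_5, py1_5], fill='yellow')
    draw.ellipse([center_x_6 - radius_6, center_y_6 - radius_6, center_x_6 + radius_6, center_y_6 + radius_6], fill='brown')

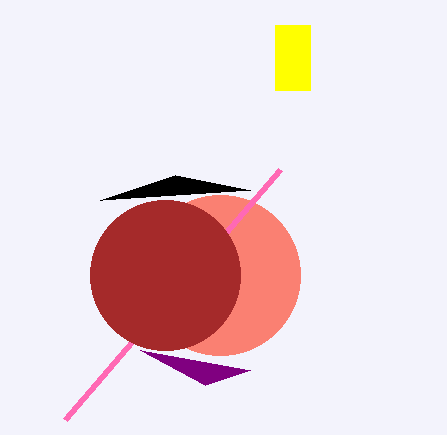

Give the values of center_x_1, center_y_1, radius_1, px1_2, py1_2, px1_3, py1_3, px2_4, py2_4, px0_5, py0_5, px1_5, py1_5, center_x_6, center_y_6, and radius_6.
center_x_1 = 220; center_y_1 = 275; radius_1 = 80; px1_2 = 65; py1_2 = 420; px1_3 = 175; py1_3 = 175; px2_4 = 205; py2_4 = 385; px0_5 = 275; py0_5 = 25; px1_5 = 310; py1_5 = 90; center_x_6 = 165; center_y_6 = 275; radius_6 = 75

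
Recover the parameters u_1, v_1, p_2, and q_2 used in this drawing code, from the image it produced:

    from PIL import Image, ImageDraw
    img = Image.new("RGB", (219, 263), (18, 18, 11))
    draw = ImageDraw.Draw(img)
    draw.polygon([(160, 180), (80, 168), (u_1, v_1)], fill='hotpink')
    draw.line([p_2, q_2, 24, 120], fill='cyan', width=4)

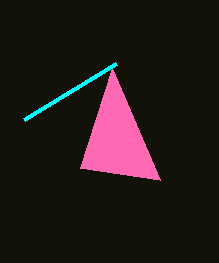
u_1 = 112
v_1 = 68
p_2 = 116
q_2 = 64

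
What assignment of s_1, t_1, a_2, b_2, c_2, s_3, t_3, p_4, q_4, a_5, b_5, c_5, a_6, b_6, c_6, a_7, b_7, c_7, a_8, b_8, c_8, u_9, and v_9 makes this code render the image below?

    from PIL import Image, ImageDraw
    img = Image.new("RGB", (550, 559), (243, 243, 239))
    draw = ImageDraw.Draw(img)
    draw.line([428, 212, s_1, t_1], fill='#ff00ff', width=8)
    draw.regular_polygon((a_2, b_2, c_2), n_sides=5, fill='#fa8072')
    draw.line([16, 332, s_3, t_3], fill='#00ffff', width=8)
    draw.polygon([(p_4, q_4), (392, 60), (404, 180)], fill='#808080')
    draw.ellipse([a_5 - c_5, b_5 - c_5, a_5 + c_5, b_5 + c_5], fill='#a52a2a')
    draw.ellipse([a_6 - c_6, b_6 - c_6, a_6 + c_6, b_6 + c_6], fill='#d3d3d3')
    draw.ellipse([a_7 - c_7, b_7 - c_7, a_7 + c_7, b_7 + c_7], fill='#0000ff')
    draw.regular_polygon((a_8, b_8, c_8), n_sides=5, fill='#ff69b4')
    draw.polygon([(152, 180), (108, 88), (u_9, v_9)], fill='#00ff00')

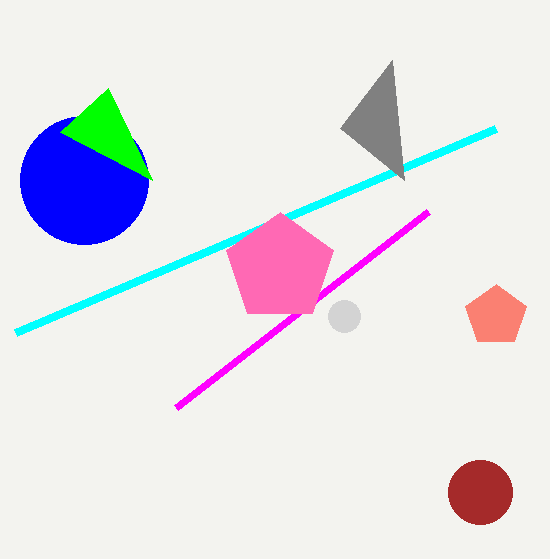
s_1 = 176; t_1 = 408; a_2 = 496; b_2 = 316; c_2 = 32; s_3 = 496; t_3 = 128; p_4 = 340; q_4 = 128; a_5 = 480; b_5 = 492; c_5 = 32; a_6 = 344; b_6 = 316; c_6 = 16; a_7 = 84; b_7 = 180; c_7 = 64; a_8 = 280; b_8 = 268; c_8 = 56; u_9 = 60; v_9 = 132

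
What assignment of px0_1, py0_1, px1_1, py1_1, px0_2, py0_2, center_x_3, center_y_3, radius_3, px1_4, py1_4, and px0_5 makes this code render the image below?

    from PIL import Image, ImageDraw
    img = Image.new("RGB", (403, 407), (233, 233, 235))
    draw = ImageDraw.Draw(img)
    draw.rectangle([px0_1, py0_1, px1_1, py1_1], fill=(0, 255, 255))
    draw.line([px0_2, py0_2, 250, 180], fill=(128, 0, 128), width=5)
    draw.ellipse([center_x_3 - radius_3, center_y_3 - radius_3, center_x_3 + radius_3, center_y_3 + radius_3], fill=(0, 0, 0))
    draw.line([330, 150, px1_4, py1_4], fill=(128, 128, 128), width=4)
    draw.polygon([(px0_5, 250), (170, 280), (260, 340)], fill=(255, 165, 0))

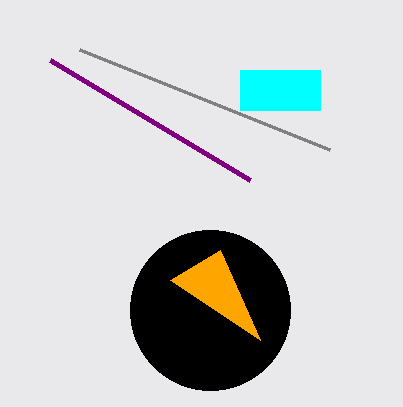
px0_1 = 240; py0_1 = 70; px1_1 = 320; py1_1 = 110; px0_2 = 50; py0_2 = 60; center_x_3 = 210; center_y_3 = 310; radius_3 = 80; px1_4 = 80; py1_4 = 50; px0_5 = 220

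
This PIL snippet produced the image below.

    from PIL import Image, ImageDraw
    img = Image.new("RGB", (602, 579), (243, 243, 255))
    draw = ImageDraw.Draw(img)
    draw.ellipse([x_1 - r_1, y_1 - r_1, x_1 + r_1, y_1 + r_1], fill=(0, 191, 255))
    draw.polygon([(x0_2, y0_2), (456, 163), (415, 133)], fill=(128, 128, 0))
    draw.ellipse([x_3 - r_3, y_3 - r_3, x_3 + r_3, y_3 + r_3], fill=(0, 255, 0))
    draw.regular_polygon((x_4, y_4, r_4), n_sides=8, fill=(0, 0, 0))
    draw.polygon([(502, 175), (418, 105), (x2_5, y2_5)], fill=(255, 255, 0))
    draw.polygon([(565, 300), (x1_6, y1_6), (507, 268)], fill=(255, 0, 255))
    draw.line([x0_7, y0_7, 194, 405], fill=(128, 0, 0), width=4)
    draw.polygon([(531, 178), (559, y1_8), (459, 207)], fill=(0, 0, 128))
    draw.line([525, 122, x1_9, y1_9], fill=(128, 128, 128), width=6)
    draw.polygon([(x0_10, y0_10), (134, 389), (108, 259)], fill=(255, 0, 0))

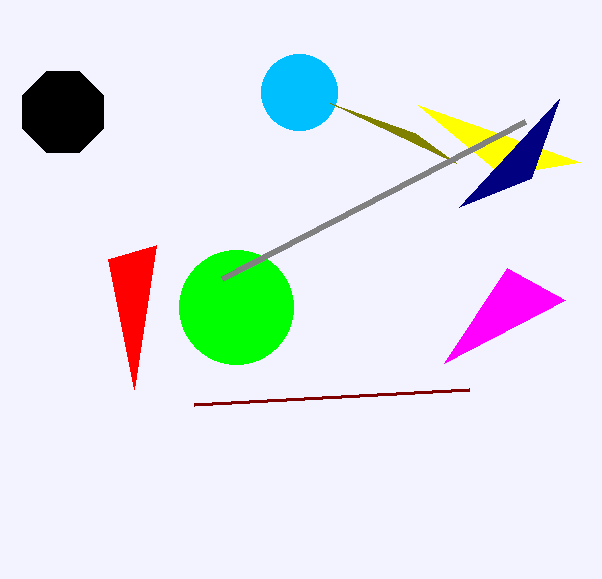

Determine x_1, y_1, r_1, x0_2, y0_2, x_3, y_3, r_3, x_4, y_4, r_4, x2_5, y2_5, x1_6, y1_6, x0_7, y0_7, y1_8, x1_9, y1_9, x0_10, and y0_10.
x_1 = 299
y_1 = 92
r_1 = 38
x0_2 = 330
y0_2 = 103
x_3 = 236
y_3 = 307
r_3 = 57
x_4 = 63
y_4 = 112
r_4 = 44
x2_5 = 580
y2_5 = 162
x1_6 = 444
y1_6 = 363
x0_7 = 469
y0_7 = 390
y1_8 = 99
x1_9 = 222
y1_9 = 279
x0_10 = 156
y0_10 = 245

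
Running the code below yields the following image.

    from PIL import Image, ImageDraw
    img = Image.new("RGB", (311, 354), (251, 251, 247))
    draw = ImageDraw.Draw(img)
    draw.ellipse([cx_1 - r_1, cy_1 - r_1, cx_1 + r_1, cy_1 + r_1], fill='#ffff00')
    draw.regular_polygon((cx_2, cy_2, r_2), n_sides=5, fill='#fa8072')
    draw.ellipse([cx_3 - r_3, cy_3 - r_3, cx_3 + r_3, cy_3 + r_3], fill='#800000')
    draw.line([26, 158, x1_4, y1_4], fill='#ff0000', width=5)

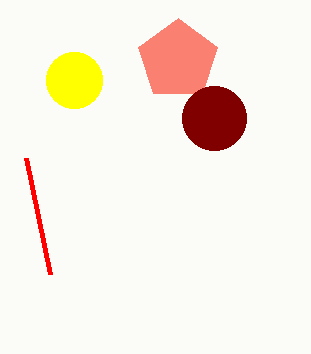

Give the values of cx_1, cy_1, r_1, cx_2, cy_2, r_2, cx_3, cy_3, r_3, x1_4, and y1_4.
cx_1 = 74
cy_1 = 80
r_1 = 28
cx_2 = 178
cy_2 = 60
r_2 = 42
cx_3 = 214
cy_3 = 118
r_3 = 32
x1_4 = 50
y1_4 = 274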